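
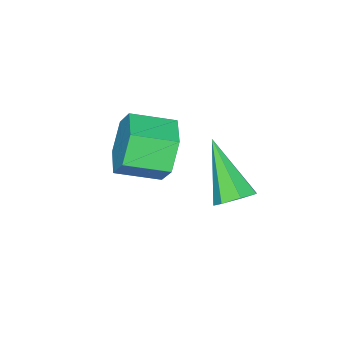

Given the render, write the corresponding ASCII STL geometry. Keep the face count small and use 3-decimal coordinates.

solid 
facet normal -0.673 0.686 -0.277
outer loop
vertex 1.279 -0.43 -2.532
vertex 0.864 -0.566 -1.861
vertex 1.437 -0.008 -1.871
endloop
endfacet
facet normal 0.714 0.500 -0.490
outer loop
vertex 1.279 -0.43 -2.532
vertex 1.437 -0.008 -1.871
vertex 2.012 -1.179 -2.229
endloop
endfacet
facet normal 0.713 0.500 -0.491
outer loop
vertex 2.012 -1.179 -2.229
vertex 1.437 -0.008 -1.871
vertex 2.17 -0.756 -1.568
endloop
endfacet
facet normal 0.672 -0.686 0.279
outer loop
vertex 2.012 -1.179 -2.229
vertex 2.17 -0.756 -1.568
vertex 1.596 -1.314 -1.559
endloop
endfacet
facet normal -0.673 0.686 -0.277
outer loop
vertex 1.437 -0.008 -1.871
vertex 0.864 -0.566 -1.861
vertex 1.022 -0.144 -1.201
endloop
endfacet
facet normal 0.528 0.707 0.470
outer loop
vertex 1.437 -0.008 -1.871
vertex 1.022 -0.144 -1.201
vertex 2.17 -0.756 -1.568
endloop
endfacet
facet normal 0.527 0.707 0.471
outer loop
vertex 2.17 -0.756 -1.568
vertex 1.022 -0.144 -1.201
vertex 1.754 -0.892 -0.898
endloop
endfacet
facet normal 0.672 -0.687 0.278
outer loop
vertex 2.17 -0.756 -1.568
vertex 1.754 -0.892 -0.898
vertex 1.596 -1.314 -1.559
endloop
endfacet
facet normal -0.671 0.687 -0.278
outer loop
vertex 1.022 -0.144 -1.201
vertex 0.864 -0.566 -1.861
vertex 0.448 -0.701 -1.191
endloop
endfacet
facet normal -0.185 0.208 0.960
outer loop
vertex 1.022 -0.144 -1.201
vertex 0.448 -0.701 -1.191
vertex 1.754 -0.892 -0.898
endloop
endfacet
facet normal -0.185 0.207 0.961
outer loop
vertex 1.754 -0.892 -0.898
vertex 0.448 -0.701 -1.191
vertex 1.181 -1.45 -0.888
endloop
endfacet
facet normal 0.673 -0.686 0.277
outer loop
vertex 1.754 -0.892 -0.898
vertex 1.181 -1.45 -0.888
vertex 1.596 -1.314 -1.559
endloop
endfacet
facet normal -0.672 0.686 -0.279
outer loop
vertex 0.448 -0.701 -1.191
vertex 0.864 -0.566 -1.861
vertex 0.29 -1.124 -1.852
endloop
endfacet
facet normal -0.714 -0.500 0.491
outer loop
vertex 0.448 -0.701 -1.191
vertex 0.29 -1.124 -1.852
vertex 1.181 -1.45 -0.888
endloop
endfacet
facet normal -0.714 -0.501 0.490
outer loop
vertex 1.181 -1.45 -0.888
vertex 0.29 -1.124 -1.852
vertex 1.023 -1.872 -1.549
endloop
endfacet
facet normal 0.673 -0.686 0.277
outer loop
vertex 1.181 -1.45 -0.888
vertex 1.023 -1.872 -1.549
vertex 1.596 -1.314 -1.559
endloop
endfacet
facet normal -0.672 0.687 -0.278
outer loop
vertex 0.29 -1.124 -1.852
vertex 0.864 -0.566 -1.861
vertex 0.706 -0.988 -2.522
endloop
endfacet
facet normal -0.527 -0.707 -0.471
outer loop
vertex 0.29 -1.124 -1.852
vertex 0.706 -0.988 -2.522
vertex 1.023 -1.872 -1.549
endloop
endfacet
facet normal -0.528 -0.707 -0.470
outer loop
vertex 1.023 -1.872 -1.549
vertex 0.706 -0.988 -2.522
vertex 1.438 -1.736 -2.219
endloop
endfacet
facet normal 0.673 -0.686 0.277
outer loop
vertex 1.023 -1.872 -1.549
vertex 1.438 -1.736 -2.219
vertex 1.596 -1.314 -1.559
endloop
endfacet
facet normal -0.673 0.686 -0.277
outer loop
vertex 0.706 -0.988 -2.522
vertex 0.864 -0.566 -1.861
vertex 1.279 -0.43 -2.532
endloop
endfacet
facet normal 0.185 -0.208 -0.960
outer loop
vertex 0.706 -0.988 -2.522
vertex 1.279 -0.43 -2.532
vertex 1.438 -1.736 -2.219
endloop
endfacet
facet normal 0.185 -0.208 -0.961
outer loop
vertex 1.438 -1.736 -2.219
vertex 1.279 -0.43 -2.532
vertex 2.012 -1.179 -2.229
endloop
endfacet
facet normal 0.671 -0.687 0.278
outer loop
vertex 1.438 -1.736 -2.219
vertex 2.012 -1.179 -2.229
vertex 1.596 -1.314 -1.559
endloop
endfacet
facet normal 0.289 0.670 -0.684
outer loop
vertex -0.332 0.496 -3.822
vertex -0.544 0.189 -4.212
vertex -0.78 0.582 -3.927
endloop
endfacet
facet normal -0.103 0.508 0.855
outer loop
vertex -0.332 0.496 -3.822
vertex -0.78 0.582 -3.927
vertex -1.036 -0.949 -3.048
endloop
endfacet
facet normal 0.288 0.669 -0.685
outer loop
vertex -0.78 0.582 -3.927
vertex -0.544 0.189 -4.212
vertex -1.051 0.372 -4.246
endloop
endfacet
facet normal -0.813 0.386 0.436
outer loop
vertex -0.78 0.582 -3.927
vertex -1.051 0.372 -4.246
vertex -1.036 -0.949 -3.048
endloop
endfacet
facet normal 0.288 0.670 -0.684
outer loop
vertex -1.051 0.372 -4.246
vertex -0.544 0.189 -4.212
vertex -0.94 0.024 -4.54
endloop
endfacet
facet normal -0.971 -0.166 -0.171
outer loop
vertex -1.051 0.372 -4.246
vertex -0.94 0.024 -4.54
vertex -1.036 -0.949 -3.048
endloop
endfacet
facet normal 0.289 0.668 -0.686
outer loop
vertex -0.94 0.024 -4.54
vertex -0.544 0.189 -4.212
vertex -0.532 -0.2 -4.586
endloop
endfacet
facet normal -0.458 -0.731 -0.506
outer loop
vertex -0.94 0.024 -4.54
vertex -0.532 -0.2 -4.586
vertex -1.036 -0.949 -3.048
endloop
endfacet
facet normal 0.288 0.668 -0.686
outer loop
vertex -0.532 -0.2 -4.586
vertex -0.544 0.189 -4.212
vertex -0.132 -0.131 -4.351
endloop
endfacet
facet normal 0.340 -0.885 -0.319
outer loop
vertex -0.532 -0.2 -4.586
vertex -0.132 -0.131 -4.351
vertex -1.036 -0.949 -3.048
endloop
endfacet
facet normal 0.289 0.670 -0.684
outer loop
vertex -0.132 -0.131 -4.351
vertex -0.544 0.189 -4.212
vertex -0.043 0.178 -4.011
endloop
endfacet
facet normal 0.822 -0.511 0.249
outer loop
vertex -0.132 -0.131 -4.351
vertex -0.043 0.178 -4.011
vertex -1.036 -0.949 -3.048
endloop
endfacet
facet normal 0.289 0.669 -0.684
outer loop
vertex -0.043 0.178 -4.011
vertex -0.544 0.189 -4.212
vertex -0.332 0.496 -3.822
endloop
endfacet
facet normal 0.625 0.109 0.773
outer loop
vertex -0.043 0.178 -4.011
vertex -0.332 0.496 -3.822
vertex -1.036 -0.949 -3.048
endloop
endfacet

endsolid


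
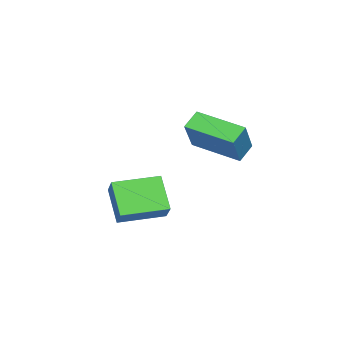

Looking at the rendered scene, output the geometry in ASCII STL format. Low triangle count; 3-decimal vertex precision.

solid 
facet normal -0.655 -0.036 -0.754
outer loop
vertex 1.235 -0.109 2.187
vertex 1.655 1.896 1.726
vertex 1.905 -0.38 1.618
endloop
endfacet
facet normal -0.200 -0.955 0.219
outer loop
vertex 3.065 -0.316 2.954
vertex 1.235 -0.109 2.187
vertex 1.905 -0.38 1.618
endloop
endfacet
facet normal -0.655 -0.036 -0.754
outer loop
vertex 1.905 -0.38 1.618
vertex 1.655 1.896 1.726
vertex 2.325 1.625 1.157
endloop
endfacet
facet normal 0.728 -0.295 -0.618
outer loop
vertex 2.325 1.625 1.157
vertex 3.065 -0.316 2.954
vertex 1.905 -0.38 1.618
endloop
endfacet
facet normal -0.728 0.295 0.618
outer loop
vertex 1.235 -0.109 2.187
vertex 2.815 1.96 3.062
vertex 1.655 1.896 1.726
endloop
endfacet
facet normal -0.200 -0.955 0.219
outer loop
vertex 2.395 -0.045 3.523
vertex 1.235 -0.109 2.187
vertex 3.065 -0.316 2.954
endloop
endfacet
facet normal -0.728 0.295 0.618
outer loop
vertex 2.395 -0.045 3.523
vertex 2.815 1.96 3.062
vertex 1.235 -0.109 2.187
endloop
endfacet
facet normal 0.200 0.955 -0.219
outer loop
vertex 1.655 1.896 1.726
vertex 2.815 1.96 3.062
vertex 2.325 1.625 1.157
endloop
endfacet
facet normal 0.728 -0.295 -0.618
outer loop
vertex 3.485 1.689 2.493
vertex 3.065 -0.316 2.954
vertex 2.325 1.625 1.157
endloop
endfacet
facet normal 0.200 0.955 -0.219
outer loop
vertex 2.325 1.625 1.157
vertex 2.815 1.96 3.062
vertex 3.485 1.689 2.493
endloop
endfacet
facet normal 0.655 0.036 0.754
outer loop
vertex 3.485 1.689 2.493
vertex 2.395 -0.045 3.523
vertex 3.065 -0.316 2.954
endloop
endfacet
facet normal 0.655 0.036 0.754
outer loop
vertex 2.815 1.96 3.062
vertex 2.395 -0.045 3.523
vertex 3.485 1.689 2.493
endloop
endfacet
facet normal -0.503 -0.386 0.773
outer loop
vertex 1.978 -3.602 -0.714
vertex 0.944 -1.933 -0.554
vertex 1.12 -4.058 -1.5
endloop
endfacet
facet normal 0.525 -0.847 -0.081
outer loop
vertex 1.996 -3.387 -2.846
vertex 1.978 -3.602 -0.714
vertex 1.12 -4.058 -1.5
endloop
endfacet
facet normal -0.504 -0.386 0.773
outer loop
vertex 1.12 -4.058 -1.5
vertex 0.944 -1.933 -0.554
vertex 0.086 -2.389 -1.341
endloop
endfacet
facet normal -0.686 -0.365 -0.629
outer loop
vertex 0.086 -2.389 -1.341
vertex 1.996 -3.387 -2.846
vertex 1.12 -4.058 -1.5
endloop
endfacet
facet normal 0.687 0.365 0.629
outer loop
vertex 1.978 -3.602 -0.714
vertex 1.82 -1.262 -1.9
vertex 0.944 -1.933 -0.554
endloop
endfacet
facet normal 0.525 -0.847 -0.081
outer loop
vertex 2.854 -2.931 -2.059
vertex 1.978 -3.602 -0.714
vertex 1.996 -3.387 -2.846
endloop
endfacet
facet normal 0.686 0.365 0.629
outer loop
vertex 2.854 -2.931 -2.059
vertex 1.82 -1.262 -1.9
vertex 1.978 -3.602 -0.714
endloop
endfacet
facet normal -0.525 0.847 0.081
outer loop
vertex 0.944 -1.933 -0.554
vertex 1.82 -1.262 -1.9
vertex 0.086 -2.389 -1.341
endloop
endfacet
facet normal -0.686 -0.365 -0.629
outer loop
vertex 0.962 -1.718 -2.686
vertex 1.996 -3.387 -2.846
vertex 0.086 -2.389 -1.341
endloop
endfacet
facet normal -0.525 0.847 0.081
outer loop
vertex 0.086 -2.389 -1.341
vertex 1.82 -1.262 -1.9
vertex 0.962 -1.718 -2.686
endloop
endfacet
facet normal 0.504 0.386 -0.773
outer loop
vertex 0.962 -1.718 -2.686
vertex 2.854 -2.931 -2.059
vertex 1.996 -3.387 -2.846
endloop
endfacet
facet normal 0.503 0.386 -0.773
outer loop
vertex 1.82 -1.262 -1.9
vertex 2.854 -2.931 -2.059
vertex 0.962 -1.718 -2.686
endloop
endfacet

endsolid


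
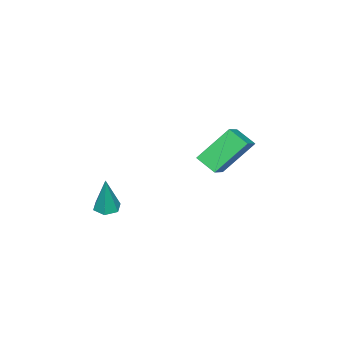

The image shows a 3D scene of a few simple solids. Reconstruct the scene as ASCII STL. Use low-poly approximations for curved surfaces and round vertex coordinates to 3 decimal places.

solid 
facet normal -0.170 -0.085 -0.982
outer loop
vertex 2.61 -0.428 0.133
vertex 2.09 -0.635 0.241
vertex 2.166 -0.074 0.179
endloop
endfacet
facet normal 0.627 0.773 0.099
outer loop
vertex 2.61 -0.428 0.133
vertex 2.166 -0.074 0.179
vertex 2.39 -0.485 1.979
endloop
endfacet
facet normal -0.170 -0.085 -0.982
outer loop
vertex 2.166 -0.074 0.179
vertex 2.09 -0.635 0.241
vertex 1.646 -0.281 0.287
endloop
endfacet
facet normal -0.313 0.917 0.248
outer loop
vertex 2.166 -0.074 0.179
vertex 1.646 -0.281 0.287
vertex 2.39 -0.485 1.979
endloop
endfacet
facet normal -0.170 -0.085 -0.982
outer loop
vertex 1.646 -0.281 0.287
vertex 2.09 -0.635 0.241
vertex 1.57 -0.843 0.349
endloop
endfacet
facet normal -0.895 0.167 0.414
outer loop
vertex 1.646 -0.281 0.287
vertex 1.57 -0.843 0.349
vertex 2.39 -0.485 1.979
endloop
endfacet
facet normal -0.170 -0.086 -0.982
outer loop
vertex 1.57 -0.843 0.349
vertex 2.09 -0.635 0.241
vertex 2.015 -1.197 0.303
endloop
endfacet
facet normal -0.535 -0.728 0.429
outer loop
vertex 1.57 -0.843 0.349
vertex 2.015 -1.197 0.303
vertex 2.39 -0.485 1.979
endloop
endfacet
facet normal -0.170 -0.086 -0.982
outer loop
vertex 2.015 -1.197 0.303
vertex 2.09 -0.635 0.241
vertex 2.534 -0.989 0.195
endloop
endfacet
facet normal 0.407 -0.870 0.279
outer loop
vertex 2.015 -1.197 0.303
vertex 2.534 -0.989 0.195
vertex 2.39 -0.485 1.979
endloop
endfacet
facet normal -0.170 -0.085 -0.982
outer loop
vertex 2.534 -0.989 0.195
vertex 2.09 -0.635 0.241
vertex 2.61 -0.428 0.133
endloop
endfacet
facet normal 0.986 -0.121 0.114
outer loop
vertex 2.534 -0.989 0.195
vertex 2.61 -0.428 0.133
vertex 2.39 -0.485 1.979
endloop
endfacet
facet normal -0.856 -0.157 -0.492
outer loop
vertex -4.105 1.828 2.251
vertex -3.979 2.748 1.739
vertex -3.094 0.88 0.795
endloop
endfacet
facet normal -0.119 -0.868 0.482
outer loop
vertex -2.041 1.072 1.401
vertex -4.105 1.828 2.251
vertex -3.094 0.88 0.795
endloop
endfacet
facet normal -0.856 -0.157 -0.492
outer loop
vertex -3.094 0.88 0.795
vertex -3.979 2.748 1.739
vertex -2.968 1.799 0.283
endloop
endfacet
facet normal 0.503 -0.472 -0.724
outer loop
vertex -2.968 1.799 0.283
vertex -2.041 1.072 1.401
vertex -3.094 0.88 0.795
endloop
endfacet
facet normal -0.503 0.472 0.724
outer loop
vertex -4.105 1.828 2.251
vertex -2.926 2.94 2.345
vertex -3.979 2.748 1.739
endloop
endfacet
facet normal -0.119 -0.868 0.483
outer loop
vertex -3.052 2.021 2.857
vertex -4.105 1.828 2.251
vertex -2.041 1.072 1.401
endloop
endfacet
facet normal -0.503 0.472 0.724
outer loop
vertex -3.052 2.021 2.857
vertex -2.926 2.94 2.345
vertex -4.105 1.828 2.251
endloop
endfacet
facet normal 0.120 0.868 -0.483
outer loop
vertex -3.979 2.748 1.739
vertex -2.926 2.94 2.345
vertex -2.968 1.799 0.283
endloop
endfacet
facet normal 0.503 -0.472 -0.724
outer loop
vertex -1.915 1.992 0.889
vertex -2.041 1.072 1.401
vertex -2.968 1.799 0.283
endloop
endfacet
facet normal 0.119 0.868 -0.483
outer loop
vertex -2.968 1.799 0.283
vertex -2.926 2.94 2.345
vertex -1.915 1.992 0.889
endloop
endfacet
facet normal 0.856 0.157 0.492
outer loop
vertex -1.915 1.992 0.889
vertex -3.052 2.021 2.857
vertex -2.041 1.072 1.401
endloop
endfacet
facet normal 0.856 0.157 0.492
outer loop
vertex -2.926 2.94 2.345
vertex -3.052 2.021 2.857
vertex -1.915 1.992 0.889
endloop
endfacet

endsolid


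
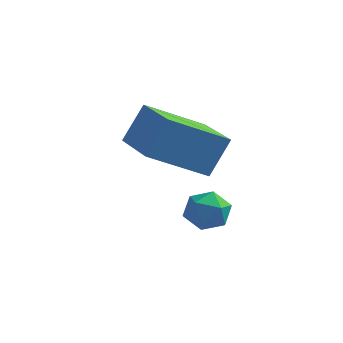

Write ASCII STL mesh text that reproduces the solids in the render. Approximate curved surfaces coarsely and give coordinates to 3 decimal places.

solid 
facet normal 0.340 0.774 0.535
outer loop
vertex 1.724 4.073 -2.829
vertex 1.928 3.581 -2.247
vertex 2.444 3.75 -2.819
endloop
endfacet
facet normal 0.406 0.899 -0.165
outer loop
vertex 1.724 4.073 -2.829
vertex 2.444 3.75 -2.819
vertex 2.046 3.805 -3.497
endloop
endfacet
facet normal -0.243 0.854 -0.460
outer loop
vertex 1.724 4.073 -2.829
vertex 2.046 3.805 -3.497
vertex 1.284 3.67 -3.345
endloop
endfacet
facet normal -0.710 0.701 0.058
outer loop
vertex 1.724 4.073 -2.829
vertex 1.284 3.67 -3.345
vertex 1.211 3.532 -2.572
endloop
endfacet
facet normal -0.350 0.651 0.673
outer loop
vertex 1.724 4.073 -2.829
vertex 1.211 3.532 -2.572
vertex 1.928 3.581 -2.247
endloop
endfacet
facet normal 0.810 0.383 -0.444
outer loop
vertex 2.046 3.805 -3.497
vertex 2.444 3.75 -2.819
vertex 2.449 3.148 -3.328
endloop
endfacet
facet normal 0.703 0.181 0.688
outer loop
vertex 2.444 3.75 -2.819
vertex 1.928 3.581 -2.247
vertex 2.376 3.01 -2.555
endloop
endfacet
facet normal -0.412 -0.018 0.911
outer loop
vertex 1.928 3.581 -2.247
vertex 1.211 3.532 -2.572
vertex 1.614 2.875 -2.403
endloop
endfacet
facet normal -0.995 0.062 -0.083
outer loop
vertex 1.211 3.532 -2.572
vertex 1.284 3.67 -3.345
vertex 1.216 2.93 -3.081
endloop
endfacet
facet normal -0.238 0.309 -0.921
outer loop
vertex 1.284 3.67 -3.345
vertex 2.046 3.805 -3.497
vertex 1.732 3.099 -3.653
endloop
endfacet
facet normal 0.710 -0.701 -0.058
outer loop
vertex 1.936 2.607 -3.071
vertex 2.449 3.148 -3.328
vertex 2.376 3.01 -2.555
endloop
endfacet
facet normal 0.243 -0.854 0.460
outer loop
vertex 1.936 2.607 -3.071
vertex 2.376 3.01 -2.555
vertex 1.614 2.875 -2.403
endloop
endfacet
facet normal -0.406 -0.899 0.165
outer loop
vertex 1.936 2.607 -3.071
vertex 1.614 2.875 -2.403
vertex 1.216 2.93 -3.081
endloop
endfacet
facet normal -0.340 -0.774 -0.535
outer loop
vertex 1.936 2.607 -3.071
vertex 1.216 2.93 -3.081
vertex 1.732 3.099 -3.653
endloop
endfacet
facet normal 0.350 -0.651 -0.673
outer loop
vertex 1.936 2.607 -3.071
vertex 1.732 3.099 -3.653
vertex 2.449 3.148 -3.328
endloop
endfacet
facet normal 0.995 -0.062 0.083
outer loop
vertex 2.376 3.01 -2.555
vertex 2.449 3.148 -3.328
vertex 2.444 3.75 -2.819
endloop
endfacet
facet normal 0.238 -0.309 0.921
outer loop
vertex 1.614 2.875 -2.403
vertex 2.376 3.01 -2.555
vertex 1.928 3.581 -2.247
endloop
endfacet
facet normal -0.810 -0.383 0.444
outer loop
vertex 1.216 2.93 -3.081
vertex 1.614 2.875 -2.403
vertex 1.211 3.532 -2.572
endloop
endfacet
facet normal -0.703 -0.181 -0.688
outer loop
vertex 1.732 3.099 -3.653
vertex 1.216 2.93 -3.081
vertex 1.284 3.67 -3.345
endloop
endfacet
facet normal 0.412 0.018 -0.911
outer loop
vertex 2.449 3.148 -3.328
vertex 1.732 3.099 -3.653
vertex 2.046 3.805 -3.497
endloop
endfacet
facet normal -0.660 0.735 -0.158
outer loop
vertex -0.301 3.7 0.906
vertex 1.201 4.817 -0.173
vertex -0.72 3.054 -0.347
endloop
endfacet
facet normal -0.695 -0.517 0.499
outer loop
vertex 0.619 1.563 -0.027
vertex -0.301 3.7 0.906
vertex -0.72 3.054 -0.347
endloop
endfacet
facet normal -0.660 0.735 -0.157
outer loop
vertex -0.72 3.054 -0.347
vertex 1.201 4.817 -0.173
vertex 0.781 4.172 -1.425
endloop
endfacet
facet normal -0.285 -0.439 -0.852
outer loop
vertex 0.781 4.172 -1.425
vertex 0.619 1.563 -0.027
vertex -0.72 3.054 -0.347
endloop
endfacet
facet normal 0.285 0.439 0.852
outer loop
vertex -0.301 3.7 0.906
vertex 2.54 3.326 0.147
vertex 1.201 4.817 -0.173
endloop
endfacet
facet normal -0.695 -0.517 0.500
outer loop
vertex 1.039 2.208 1.225
vertex -0.301 3.7 0.906
vertex 0.619 1.563 -0.027
endloop
endfacet
facet normal 0.285 0.439 0.852
outer loop
vertex 1.039 2.208 1.225
vertex 2.54 3.326 0.147
vertex -0.301 3.7 0.906
endloop
endfacet
facet normal 0.695 0.517 -0.500
outer loop
vertex 1.201 4.817 -0.173
vertex 2.54 3.326 0.147
vertex 0.781 4.172 -1.425
endloop
endfacet
facet normal -0.286 -0.439 -0.852
outer loop
vertex 2.121 2.68 -1.106
vertex 0.619 1.563 -0.027
vertex 0.781 4.172 -1.425
endloop
endfacet
facet normal 0.695 0.517 -0.499
outer loop
vertex 0.781 4.172 -1.425
vertex 2.54 3.326 0.147
vertex 2.121 2.68 -1.106
endloop
endfacet
facet normal 0.660 -0.735 0.157
outer loop
vertex 2.121 2.68 -1.106
vertex 1.039 2.208 1.225
vertex 0.619 1.563 -0.027
endloop
endfacet
facet normal 0.660 -0.734 0.158
outer loop
vertex 2.54 3.326 0.147
vertex 1.039 2.208 1.225
vertex 2.121 2.68 -1.106
endloop
endfacet

endsolid


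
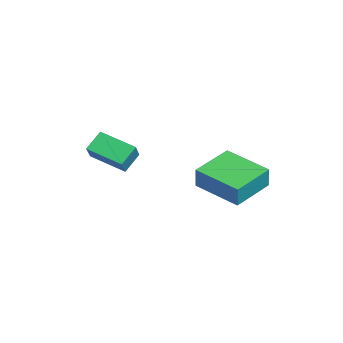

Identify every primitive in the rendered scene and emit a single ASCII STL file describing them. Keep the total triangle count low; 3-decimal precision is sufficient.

solid 
facet normal -0.674 0.214 -0.707
outer loop
vertex -2.757 -1.922 1.204
vertex -1.758 -0.58 0.658
vertex -2.238 -2.594 0.505
endloop
endfacet
facet normal -0.568 -0.762 0.311
outer loop
vertex -1.402 -2.86 1.382
vertex -2.757 -1.922 1.204
vertex -2.238 -2.594 0.505
endloop
endfacet
facet normal -0.674 0.214 -0.707
outer loop
vertex -2.238 -2.594 0.505
vertex -1.758 -0.58 0.658
vertex -1.238 -1.252 -0.041
endloop
endfacet
facet normal 0.472 -0.611 -0.636
outer loop
vertex -1.238 -1.252 -0.041
vertex -1.402 -2.86 1.382
vertex -2.238 -2.594 0.505
endloop
endfacet
facet normal -0.473 0.610 0.636
outer loop
vertex -2.757 -1.922 1.204
vertex -0.922 -0.846 1.535
vertex -1.758 -0.58 0.658
endloop
endfacet
facet normal -0.568 -0.762 0.310
outer loop
vertex -1.922 -2.188 2.081
vertex -2.757 -1.922 1.204
vertex -1.402 -2.86 1.382
endloop
endfacet
facet normal -0.473 0.611 0.635
outer loop
vertex -1.922 -2.188 2.081
vertex -0.922 -0.846 1.535
vertex -2.757 -1.922 1.204
endloop
endfacet
facet normal 0.568 0.762 -0.310
outer loop
vertex -1.758 -0.58 0.658
vertex -0.922 -0.846 1.535
vertex -1.238 -1.252 -0.041
endloop
endfacet
facet normal 0.473 -0.611 -0.635
outer loop
vertex -0.403 -1.518 0.836
vertex -1.402 -2.86 1.382
vertex -1.238 -1.252 -0.041
endloop
endfacet
facet normal 0.569 0.762 -0.310
outer loop
vertex -1.238 -1.252 -0.041
vertex -0.922 -0.846 1.535
vertex -0.403 -1.518 0.836
endloop
endfacet
facet normal 0.674 -0.214 0.707
outer loop
vertex -0.403 -1.518 0.836
vertex -1.922 -2.188 2.081
vertex -1.402 -2.86 1.382
endloop
endfacet
facet normal 0.674 -0.215 0.707
outer loop
vertex -0.922 -0.846 1.535
vertex -1.922 -2.188 2.081
vertex -0.403 -1.518 0.836
endloop
endfacet
facet normal -0.760 -0.625 0.177
outer loop
vertex 2.411 1.056 1.702
vertex 1.258 2.574 2.113
vertex 2.117 1.117 0.654
endloop
endfacet
facet normal 0.591 -0.779 -0.211
outer loop
vertex 3.782 2.486 0.267
vertex 2.411 1.056 1.702
vertex 2.117 1.117 0.654
endloop
endfacet
facet normal -0.760 -0.625 0.177
outer loop
vertex 2.117 1.117 0.654
vertex 1.258 2.574 2.113
vertex 0.964 2.635 1.066
endloop
endfacet
facet normal -0.270 0.056 -0.961
outer loop
vertex 0.964 2.635 1.066
vertex 3.782 2.486 0.267
vertex 2.117 1.117 0.654
endloop
endfacet
facet normal 0.269 -0.056 0.961
outer loop
vertex 2.411 1.056 1.702
vertex 2.923 3.943 1.726
vertex 1.258 2.574 2.113
endloop
endfacet
facet normal 0.591 -0.779 -0.211
outer loop
vertex 4.076 2.425 1.314
vertex 2.411 1.056 1.702
vertex 3.782 2.486 0.267
endloop
endfacet
facet normal 0.270 -0.056 0.961
outer loop
vertex 4.076 2.425 1.314
vertex 2.923 3.943 1.726
vertex 2.411 1.056 1.702
endloop
endfacet
facet normal -0.591 0.779 0.211
outer loop
vertex 1.258 2.574 2.113
vertex 2.923 3.943 1.726
vertex 0.964 2.635 1.066
endloop
endfacet
facet normal -0.270 0.055 -0.961
outer loop
vertex 2.629 4.004 0.678
vertex 3.782 2.486 0.267
vertex 0.964 2.635 1.066
endloop
endfacet
facet normal -0.591 0.779 0.211
outer loop
vertex 0.964 2.635 1.066
vertex 2.923 3.943 1.726
vertex 2.629 4.004 0.678
endloop
endfacet
facet normal 0.760 0.625 -0.177
outer loop
vertex 2.629 4.004 0.678
vertex 4.076 2.425 1.314
vertex 3.782 2.486 0.267
endloop
endfacet
facet normal 0.760 0.625 -0.177
outer loop
vertex 2.923 3.943 1.726
vertex 4.076 2.425 1.314
vertex 2.629 4.004 0.678
endloop
endfacet

endsolid


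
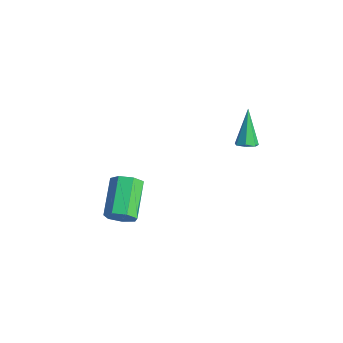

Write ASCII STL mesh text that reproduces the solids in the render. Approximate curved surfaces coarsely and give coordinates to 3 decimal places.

solid 
facet normal 0.645 -0.634 -0.427
outer loop
vertex 0.935 -4.378 -0.095
vertex 0.44 -4.417 -0.784
vertex 1.077 -3.88 -0.619
endloop
endfacet
facet normal 0.740 0.376 0.558
outer loop
vertex 0.935 -4.378 -0.095
vertex 1.077 -3.88 -0.619
vertex -0.464 -3.004 0.834
endloop
endfacet
facet normal 0.740 0.376 0.558
outer loop
vertex -0.464 -3.004 0.834
vertex 1.077 -3.88 -0.619
vertex -0.322 -2.505 0.309
endloop
endfacet
facet normal -0.645 0.633 0.428
outer loop
vertex -0.464 -3.004 0.834
vertex -0.322 -2.505 0.309
vertex -0.96 -3.043 0.144
endloop
endfacet
facet normal 0.645 -0.634 -0.428
outer loop
vertex 1.077 -3.88 -0.619
vertex 0.44 -4.417 -0.784
vertex 0.739 -3.786 -1.268
endloop
endfacet
facet normal 0.612 0.763 -0.208
outer loop
vertex 1.077 -3.88 -0.619
vertex 0.739 -3.786 -1.268
vertex -0.322 -2.505 0.309
endloop
endfacet
facet normal 0.612 0.763 -0.208
outer loop
vertex -0.322 -2.505 0.309
vertex 0.739 -3.786 -1.268
vertex -0.66 -2.411 -0.339
endloop
endfacet
facet normal -0.645 0.633 0.428
outer loop
vertex -0.322 -2.505 0.309
vertex -0.66 -2.411 -0.339
vertex -0.96 -3.043 0.144
endloop
endfacet
facet normal 0.644 -0.634 -0.428
outer loop
vertex 0.739 -3.786 -1.268
vertex 0.44 -4.417 -0.784
vertex 0.175 -4.167 -1.553
endloop
endfacet
facet normal 0.024 0.576 -0.817
outer loop
vertex 0.739 -3.786 -1.268
vertex 0.175 -4.167 -1.553
vertex -0.66 -2.411 -0.339
endloop
endfacet
facet normal 0.023 0.576 -0.817
outer loop
vertex -0.66 -2.411 -0.339
vertex 0.175 -4.167 -1.553
vertex -1.224 -2.793 -0.624
endloop
endfacet
facet normal -0.645 0.633 0.428
outer loop
vertex -0.66 -2.411 -0.339
vertex -1.224 -2.793 -0.624
vertex -0.96 -3.043 0.144
endloop
endfacet
facet normal 0.645 -0.633 -0.428
outer loop
vertex 0.175 -4.167 -1.553
vertex 0.44 -4.417 -0.784
vertex -0.189 -4.737 -1.258
endloop
endfacet
facet normal -0.584 -0.047 -0.810
outer loop
vertex 0.175 -4.167 -1.553
vertex -0.189 -4.737 -1.258
vertex -1.224 -2.793 -0.624
endloop
endfacet
facet normal -0.583 -0.046 -0.811
outer loop
vertex -1.224 -2.793 -0.624
vertex -0.189 -4.737 -1.258
vertex -1.588 -3.363 -0.33
endloop
endfacet
facet normal -0.645 0.633 0.428
outer loop
vertex -1.224 -2.793 -0.624
vertex -1.588 -3.363 -0.33
vertex -0.96 -3.043 0.144
endloop
endfacet
facet normal 0.645 -0.633 -0.428
outer loop
vertex -0.189 -4.737 -1.258
vertex 0.44 -4.417 -0.784
vertex -0.08 -5.066 -0.607
endloop
endfacet
facet normal -0.750 -0.632 -0.194
outer loop
vertex -0.189 -4.737 -1.258
vertex -0.08 -5.066 -0.607
vertex -1.588 -3.363 -0.33
endloop
endfacet
facet normal -0.750 -0.632 -0.194
outer loop
vertex -1.588 -3.363 -0.33
vertex -0.08 -5.066 -0.607
vertex -1.479 -3.692 0.321
endloop
endfacet
facet normal -0.645 0.633 0.428
outer loop
vertex -1.588 -3.363 -0.33
vertex -1.479 -3.692 0.321
vertex -0.96 -3.043 0.144
endloop
endfacet
facet normal 0.645 -0.633 -0.428
outer loop
vertex -0.08 -5.066 -0.607
vertex 0.44 -4.417 -0.784
vertex 0.42 -4.906 -0.09
endloop
endfacet
facet normal -0.352 -0.743 0.570
outer loop
vertex -0.08 -5.066 -0.607
vertex 0.42 -4.906 -0.09
vertex -1.479 -3.692 0.321
endloop
endfacet
facet normal -0.352 -0.743 0.569
outer loop
vertex -1.479 -3.692 0.321
vertex 0.42 -4.906 -0.09
vertex -0.979 -3.532 0.839
endloop
endfacet
facet normal -0.646 0.633 0.428
outer loop
vertex -1.479 -3.692 0.321
vertex -0.979 -3.532 0.839
vertex -0.96 -3.043 0.144
endloop
endfacet
facet normal 0.645 -0.633 -0.428
outer loop
vertex 0.42 -4.906 -0.09
vertex 0.44 -4.417 -0.784
vertex 0.935 -4.378 -0.095
endloop
endfacet
facet normal 0.311 -0.295 0.904
outer loop
vertex 0.42 -4.906 -0.09
vertex 0.935 -4.378 -0.095
vertex -0.979 -3.532 0.839
endloop
endfacet
facet normal 0.311 -0.295 0.904
outer loop
vertex -0.979 -3.532 0.839
vertex 0.935 -4.378 -0.095
vertex -0.464 -3.004 0.834
endloop
endfacet
facet normal -0.645 0.633 0.428
outer loop
vertex -0.979 -3.532 0.839
vertex -0.464 -3.004 0.834
vertex -0.96 -3.043 0.144
endloop
endfacet
facet normal 0.444 -0.372 -0.815
outer loop
vertex 1.905 2.001 2.295
vertex 1.554 2.342 1.948
vertex 2.091 2.473 2.181
endloop
endfacet
facet normal 0.684 -0.095 0.723
outer loop
vertex 1.905 2.001 2.295
vertex 2.091 2.473 2.181
vertex 0.626 3.118 3.652
endloop
endfacet
facet normal 0.444 -0.371 -0.815
outer loop
vertex 2.091 2.473 2.181
vertex 1.554 2.342 1.948
vertex 1.873 2.847 1.892
endloop
endfacet
facet normal 0.656 0.662 0.363
outer loop
vertex 2.091 2.473 2.181
vertex 1.873 2.847 1.892
vertex 0.626 3.118 3.652
endloop
endfacet
facet normal 0.445 -0.371 -0.815
outer loop
vertex 1.873 2.847 1.892
vertex 1.554 2.342 1.948
vertex 1.415 2.841 1.645
endloop
endfacet
facet normal 0.050 0.992 -0.117
outer loop
vertex 1.873 2.847 1.892
vertex 1.415 2.841 1.645
vertex 0.626 3.118 3.652
endloop
endfacet
facet normal 0.444 -0.371 -0.815
outer loop
vertex 1.415 2.841 1.645
vertex 1.554 2.342 1.948
vertex 1.061 2.459 1.626
endloop
endfacet
facet normal -0.677 0.645 -0.355
outer loop
vertex 1.415 2.841 1.645
vertex 1.061 2.459 1.626
vertex 0.626 3.118 3.652
endloop
endfacet
facet normal 0.444 -0.372 -0.815
outer loop
vertex 1.061 2.459 1.626
vertex 1.554 2.342 1.948
vertex 1.079 1.989 1.85
endloop
endfacet
facet normal -0.978 -0.119 -0.171
outer loop
vertex 1.061 2.459 1.626
vertex 1.079 1.989 1.85
vertex 0.626 3.118 3.652
endloop
endfacet
facet normal 0.444 -0.370 -0.816
outer loop
vertex 1.079 1.989 1.85
vertex 1.554 2.342 1.948
vertex 1.455 1.785 2.147
endloop
endfacet
facet normal -0.625 -0.722 0.295
outer loop
vertex 1.079 1.989 1.85
vertex 1.455 1.785 2.147
vertex 0.626 3.118 3.652
endloop
endfacet
facet normal 0.446 -0.370 -0.815
outer loop
vertex 1.455 1.785 2.147
vertex 1.554 2.342 1.948
vertex 1.905 2.001 2.295
endloop
endfacet
facet normal 0.114 -0.712 0.693
outer loop
vertex 1.455 1.785 2.147
vertex 1.905 2.001 2.295
vertex 0.626 3.118 3.652
endloop
endfacet

endsolid


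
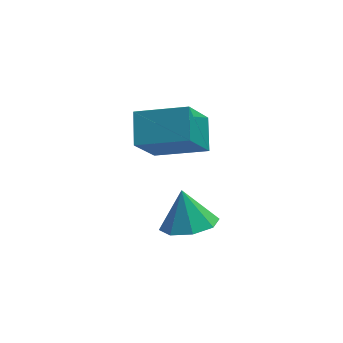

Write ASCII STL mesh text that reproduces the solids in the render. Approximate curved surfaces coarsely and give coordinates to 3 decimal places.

solid 
facet normal -0.880 0.370 -0.299
outer loop
vertex -0.759 3.206 3.334
vertex 0.062 3.919 1.8
vertex -0.998 2.129 2.705
endloop
endfacet
facet normal -0.436 -0.380 0.816
outer loop
vertex 0.638 1.441 3.26
vertex -0.759 3.206 3.334
vertex -0.998 2.129 2.705
endloop
endfacet
facet normal -0.880 0.370 -0.298
outer loop
vertex -0.998 2.129 2.705
vertex 0.062 3.919 1.8
vertex -0.178 2.842 1.171
endloop
endfacet
facet normal -0.189 -0.848 -0.495
outer loop
vertex -0.178 2.842 1.171
vertex 0.638 1.441 3.26
vertex -0.998 2.129 2.705
endloop
endfacet
facet normal 0.189 0.848 0.495
outer loop
vertex -0.759 3.206 3.334
vertex 1.698 3.231 2.355
vertex 0.062 3.919 1.8
endloop
endfacet
facet normal -0.436 -0.379 0.816
outer loop
vertex 0.878 2.518 3.889
vertex -0.759 3.206 3.334
vertex 0.638 1.441 3.26
endloop
endfacet
facet normal 0.189 0.848 0.495
outer loop
vertex 0.878 2.518 3.889
vertex 1.698 3.231 2.355
vertex -0.759 3.206 3.334
endloop
endfacet
facet normal 0.436 0.379 -0.816
outer loop
vertex 0.062 3.919 1.8
vertex 1.698 3.231 2.355
vertex -0.178 2.842 1.171
endloop
endfacet
facet normal -0.189 -0.848 -0.495
outer loop
vertex 1.459 2.154 1.726
vertex 0.638 1.441 3.26
vertex -0.178 2.842 1.171
endloop
endfacet
facet normal 0.436 0.380 -0.816
outer loop
vertex -0.178 2.842 1.171
vertex 1.698 3.231 2.355
vertex 1.459 2.154 1.726
endloop
endfacet
facet normal 0.880 -0.370 0.299
outer loop
vertex 1.459 2.154 1.726
vertex 0.878 2.518 3.889
vertex 0.638 1.441 3.26
endloop
endfacet
facet normal 0.880 -0.370 0.299
outer loop
vertex 1.698 3.231 2.355
vertex 0.878 2.518 3.889
vertex 1.459 2.154 1.726
endloop
endfacet
facet normal 0.063 -0.484 -0.873
outer loop
vertex 1.161 0.449 -0.573
vertex 0.543 1.106 -0.982
vertex 1.526 1.041 -0.875
endloop
endfacet
facet normal 0.694 -0.062 0.717
outer loop
vertex 1.161 0.449 -0.573
vertex 1.526 1.041 -0.875
vertex 0.457 1.774 0.222
endloop
endfacet
facet normal 0.063 -0.484 -0.873
outer loop
vertex 1.526 1.041 -0.875
vertex 0.543 1.106 -0.982
vertex 1.315 1.671 -1.24
endloop
endfacet
facet normal 0.764 0.495 0.413
outer loop
vertex 1.526 1.041 -0.875
vertex 1.315 1.671 -1.24
vertex 0.457 1.774 0.222
endloop
endfacet
facet normal 0.064 -0.485 -0.872
outer loop
vertex 1.315 1.671 -1.24
vertex 0.543 1.106 -0.982
vertex 0.652 1.969 -1.454
endloop
endfacet
facet normal 0.365 0.919 0.149
outer loop
vertex 1.315 1.671 -1.24
vertex 0.652 1.969 -1.454
vertex 0.457 1.774 0.222
endloop
endfacet
facet normal 0.063 -0.485 -0.872
outer loop
vertex 0.652 1.969 -1.454
vertex 0.543 1.106 -0.982
vertex -0.074 1.762 -1.391
endloop
endfacet
facet normal -0.267 0.960 0.081
outer loop
vertex 0.652 1.969 -1.454
vertex -0.074 1.762 -1.391
vertex 0.457 1.774 0.222
endloop
endfacet
facet normal 0.063 -0.485 -0.872
outer loop
vertex -0.074 1.762 -1.391
vertex 0.543 1.106 -0.982
vertex -0.439 1.171 -1.089
endloop
endfacet
facet normal -0.763 0.597 0.247
outer loop
vertex -0.074 1.762 -1.391
vertex -0.439 1.171 -1.089
vertex 0.457 1.774 0.222
endloop
endfacet
facet normal 0.063 -0.484 -0.873
outer loop
vertex -0.439 1.171 -1.089
vertex 0.543 1.106 -0.982
vertex -0.228 0.541 -0.724
endloop
endfacet
facet normal -0.833 0.040 0.551
outer loop
vertex -0.439 1.171 -1.089
vertex -0.228 0.541 -0.724
vertex 0.457 1.774 0.222
endloop
endfacet
facet normal 0.062 -0.484 -0.873
outer loop
vertex -0.228 0.541 -0.724
vertex 0.543 1.106 -0.982
vertex 0.435 0.242 -0.511
endloop
endfacet
facet normal -0.435 -0.384 0.815
outer loop
vertex -0.228 0.541 -0.724
vertex 0.435 0.242 -0.511
vertex 0.457 1.774 0.222
endloop
endfacet
facet normal 0.063 -0.484 -0.873
outer loop
vertex 0.435 0.242 -0.511
vertex 0.543 1.106 -0.982
vertex 1.161 0.449 -0.573
endloop
endfacet
facet normal 0.197 -0.425 0.883
outer loop
vertex 0.435 0.242 -0.511
vertex 1.161 0.449 -0.573
vertex 0.457 1.774 0.222
endloop
endfacet

endsolid


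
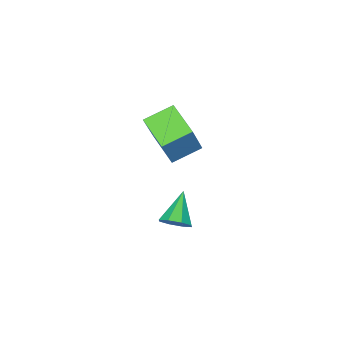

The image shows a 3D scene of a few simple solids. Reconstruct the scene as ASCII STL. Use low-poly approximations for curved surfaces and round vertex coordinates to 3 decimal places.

solid 
facet normal -0.879 0.316 0.356
outer loop
vertex 2.624 2.928 3.656
vertex 2.912 4.158 3.274
vertex 1.934 2.639 2.208
endloop
endfacet
facet normal -0.218 -0.932 0.290
outer loop
vertex 2.928 2.282 1.806
vertex 2.624 2.928 3.656
vertex 1.934 2.639 2.208
endloop
endfacet
facet normal -0.879 0.316 0.356
outer loop
vertex 1.934 2.639 2.208
vertex 2.912 4.158 3.274
vertex 2.222 3.869 1.826
endloop
endfacet
facet normal -0.423 -0.177 -0.889
outer loop
vertex 2.222 3.869 1.826
vertex 2.928 2.282 1.806
vertex 1.934 2.639 2.208
endloop
endfacet
facet normal 0.423 0.177 0.889
outer loop
vertex 2.624 2.928 3.656
vertex 3.906 3.801 2.872
vertex 2.912 4.158 3.274
endloop
endfacet
facet normal -0.218 -0.932 0.290
outer loop
vertex 3.618 2.571 3.254
vertex 2.624 2.928 3.656
vertex 2.928 2.282 1.806
endloop
endfacet
facet normal 0.423 0.177 0.889
outer loop
vertex 3.618 2.571 3.254
vertex 3.906 3.801 2.872
vertex 2.624 2.928 3.656
endloop
endfacet
facet normal 0.218 0.932 -0.290
outer loop
vertex 2.912 4.158 3.274
vertex 3.906 3.801 2.872
vertex 2.222 3.869 1.826
endloop
endfacet
facet normal -0.423 -0.177 -0.889
outer loop
vertex 3.216 3.512 1.424
vertex 2.928 2.282 1.806
vertex 2.222 3.869 1.826
endloop
endfacet
facet normal 0.218 0.932 -0.290
outer loop
vertex 2.222 3.869 1.826
vertex 3.906 3.801 2.872
vertex 3.216 3.512 1.424
endloop
endfacet
facet normal 0.879 -0.316 -0.356
outer loop
vertex 3.216 3.512 1.424
vertex 3.618 2.571 3.254
vertex 2.928 2.282 1.806
endloop
endfacet
facet normal 0.879 -0.316 -0.356
outer loop
vertex 3.906 3.801 2.872
vertex 3.618 2.571 3.254
vertex 3.216 3.512 1.424
endloop
endfacet
facet normal 0.670 0.437 -0.600
outer loop
vertex 3.893 3.62 -1.115
vertex 3.466 3.954 -1.349
vertex 3.837 4.009 -0.894
endloop
endfacet
facet normal 0.414 -0.404 0.816
outer loop
vertex 3.893 3.62 -1.115
vertex 3.837 4.009 -0.894
vertex 2.594 3.386 -0.571
endloop
endfacet
facet normal 0.670 0.437 -0.600
outer loop
vertex 3.837 4.009 -0.894
vertex 3.466 3.954 -1.349
vertex 3.564 4.366 -0.939
endloop
endfacet
facet normal 0.137 0.226 0.964
outer loop
vertex 3.837 4.009 -0.894
vertex 3.564 4.366 -0.939
vertex 2.594 3.386 -0.571
endloop
endfacet
facet normal 0.672 0.436 -0.599
outer loop
vertex 3.564 4.366 -0.939
vertex 3.466 3.954 -1.349
vertex 3.234 4.482 -1.225
endloop
endfacet
facet normal -0.373 0.626 0.685
outer loop
vertex 3.564 4.366 -0.939
vertex 3.234 4.482 -1.225
vertex 2.594 3.386 -0.571
endloop
endfacet
facet normal 0.671 0.436 -0.600
outer loop
vertex 3.234 4.482 -1.225
vertex 3.466 3.954 -1.349
vertex 3.04 4.288 -1.583
endloop
endfacet
facet normal -0.817 0.560 0.139
outer loop
vertex 3.234 4.482 -1.225
vertex 3.04 4.288 -1.583
vertex 2.594 3.386 -0.571
endloop
endfacet
facet normal 0.672 0.438 -0.598
outer loop
vertex 3.04 4.288 -1.583
vertex 3.466 3.954 -1.349
vertex 3.096 3.899 -1.805
endloop
endfacet
facet normal -0.934 0.067 -0.352
outer loop
vertex 3.04 4.288 -1.583
vertex 3.096 3.899 -1.805
vertex 2.594 3.386 -0.571
endloop
endfacet
facet normal 0.672 0.436 -0.598
outer loop
vertex 3.096 3.899 -1.805
vertex 3.466 3.954 -1.349
vertex 3.368 3.541 -1.76
endloop
endfacet
facet normal -0.657 -0.563 -0.501
outer loop
vertex 3.096 3.899 -1.805
vertex 3.368 3.541 -1.76
vertex 2.594 3.386 -0.571
endloop
endfacet
facet normal 0.671 0.437 -0.599
outer loop
vertex 3.368 3.541 -1.76
vertex 3.466 3.954 -1.349
vertex 3.698 3.426 -1.474
endloop
endfacet
facet normal -0.145 -0.965 -0.220
outer loop
vertex 3.368 3.541 -1.76
vertex 3.698 3.426 -1.474
vertex 2.594 3.386 -0.571
endloop
endfacet
facet normal 0.670 0.437 -0.600
outer loop
vertex 3.698 3.426 -1.474
vertex 3.466 3.954 -1.349
vertex 3.893 3.62 -1.115
endloop
endfacet
facet normal 0.297 -0.898 0.324
outer loop
vertex 3.698 3.426 -1.474
vertex 3.893 3.62 -1.115
vertex 2.594 3.386 -0.571
endloop
endfacet

endsolid


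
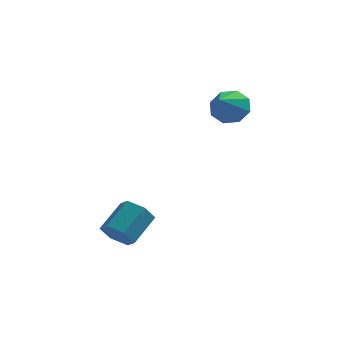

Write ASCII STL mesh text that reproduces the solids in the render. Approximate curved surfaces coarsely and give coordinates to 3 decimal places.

solid 
facet normal -0.483 -0.707 -0.517
outer loop
vertex -1.229 -1.081 -2.489
vertex -1.98 -0.707 -2.299
vertex -1.553 -0.478 -3.01
endloop
endfacet
facet normal 0.791 -0.097 -0.604
outer loop
vertex -1.229 -1.081 -2.489
vertex -1.553 -0.478 -3.01
vertex -0.429 0.093 -1.63
endloop
endfacet
facet normal 0.791 -0.097 -0.604
outer loop
vertex -0.429 0.093 -1.63
vertex -1.553 -0.478 -3.01
vertex -0.753 0.695 -2.151
endloop
endfacet
facet normal 0.482 0.707 0.517
outer loop
vertex -0.429 0.093 -1.63
vertex -0.753 0.695 -2.151
vertex -1.18 0.467 -1.441
endloop
endfacet
facet normal -0.482 -0.707 -0.517
outer loop
vertex -1.553 -0.478 -3.01
vertex -1.98 -0.707 -2.299
vertex -2.304 -0.104 -2.821
endloop
endfacet
facet normal 0.070 0.558 -0.827
outer loop
vertex -1.553 -0.478 -3.01
vertex -2.304 -0.104 -2.821
vertex -0.753 0.695 -2.151
endloop
endfacet
facet normal 0.070 0.558 -0.827
outer loop
vertex -0.753 0.695 -2.151
vertex -2.304 -0.104 -2.821
vertex -1.504 1.069 -1.962
endloop
endfacet
facet normal 0.482 0.707 0.517
outer loop
vertex -0.753 0.695 -2.151
vertex -1.504 1.069 -1.962
vertex -1.18 0.467 -1.441
endloop
endfacet
facet normal -0.482 -0.707 -0.517
outer loop
vertex -2.304 -0.104 -2.821
vertex -1.98 -0.707 -2.299
vertex -2.731 -0.333 -2.11
endloop
endfacet
facet normal -0.722 0.655 -0.222
outer loop
vertex -2.304 -0.104 -2.821
vertex -2.731 -0.333 -2.11
vertex -1.504 1.069 -1.962
endloop
endfacet
facet normal -0.722 0.655 -0.223
outer loop
vertex -1.504 1.069 -1.962
vertex -2.731 -0.333 -2.11
vertex -1.931 0.841 -1.251
endloop
endfacet
facet normal 0.483 0.707 0.517
outer loop
vertex -1.504 1.069 -1.962
vertex -1.931 0.841 -1.251
vertex -1.18 0.467 -1.441
endloop
endfacet
facet normal -0.482 -0.707 -0.517
outer loop
vertex -2.731 -0.333 -2.11
vertex -1.98 -0.707 -2.299
vertex -2.407 -0.935 -1.589
endloop
endfacet
facet normal -0.791 0.097 0.604
outer loop
vertex -2.731 -0.333 -2.11
vertex -2.407 -0.935 -1.589
vertex -1.931 0.841 -1.251
endloop
endfacet
facet normal -0.791 0.097 0.604
outer loop
vertex -1.931 0.841 -1.251
vertex -2.407 -0.935 -1.589
vertex -1.607 0.238 -0.73
endloop
endfacet
facet normal 0.483 0.707 0.517
outer loop
vertex -1.931 0.841 -1.251
vertex -1.607 0.238 -0.73
vertex -1.18 0.467 -1.441
endloop
endfacet
facet normal -0.482 -0.707 -0.517
outer loop
vertex -2.407 -0.935 -1.589
vertex -1.98 -0.707 -2.299
vertex -1.656 -1.309 -1.778
endloop
endfacet
facet normal -0.070 -0.558 0.827
outer loop
vertex -2.407 -0.935 -1.589
vertex -1.656 -1.309 -1.778
vertex -1.607 0.238 -0.73
endloop
endfacet
facet normal -0.070 -0.558 0.827
outer loop
vertex -1.607 0.238 -0.73
vertex -1.656 -1.309 -1.778
vertex -0.856 -0.136 -0.919
endloop
endfacet
facet normal 0.482 0.707 0.517
outer loop
vertex -1.607 0.238 -0.73
vertex -0.856 -0.136 -0.919
vertex -1.18 0.467 -1.441
endloop
endfacet
facet normal -0.483 -0.707 -0.517
outer loop
vertex -1.656 -1.309 -1.778
vertex -1.98 -0.707 -2.299
vertex -1.229 -1.081 -2.489
endloop
endfacet
facet normal 0.722 -0.655 0.223
outer loop
vertex -1.656 -1.309 -1.778
vertex -1.229 -1.081 -2.489
vertex -0.856 -0.136 -0.919
endloop
endfacet
facet normal 0.722 -0.655 0.223
outer loop
vertex -0.856 -0.136 -0.919
vertex -1.229 -1.081 -2.489
vertex -0.429 0.093 -1.63
endloop
endfacet
facet normal 0.482 0.707 0.517
outer loop
vertex -0.856 -0.136 -0.919
vertex -0.429 0.093 -1.63
vertex -1.18 0.467 -1.441
endloop
endfacet
facet normal 0.259 0.758 -0.599
outer loop
vertex 3.046 3.536 2.407
vertex 2.636 4.149 3.005
vertex 3.506 3.78 2.914
endloop
endfacet
facet normal 0.545 -0.833 -0.093
outer loop
vertex 3.046 3.536 2.407
vertex 3.506 3.78 2.914
vertex 2.164 2.771 4.095
endloop
endfacet
facet normal 0.259 0.758 -0.599
outer loop
vertex 3.506 3.78 2.914
vertex 2.636 4.149 3.005
vertex 3.456 4.241 3.475
endloop
endfacet
facet normal 0.755 -0.472 0.455
outer loop
vertex 3.506 3.78 2.914
vertex 3.456 4.241 3.475
vertex 2.164 2.771 4.095
endloop
endfacet
facet normal 0.259 0.757 -0.600
outer loop
vertex 3.456 4.241 3.475
vertex 2.636 4.149 3.005
vertex 2.926 4.648 3.76
endloop
endfacet
facet normal 0.457 -0.027 0.889
outer loop
vertex 3.456 4.241 3.475
vertex 2.926 4.648 3.76
vertex 2.164 2.771 4.095
endloop
endfacet
facet normal 0.259 0.757 -0.600
outer loop
vertex 2.926 4.648 3.76
vertex 2.636 4.149 3.005
vertex 2.225 4.763 3.603
endloop
endfacet
facet normal -0.174 0.241 0.955
outer loop
vertex 2.926 4.648 3.76
vertex 2.225 4.763 3.603
vertex 2.164 2.771 4.095
endloop
endfacet
facet normal 0.260 0.757 -0.599
outer loop
vertex 2.225 4.763 3.603
vertex 2.636 4.149 3.005
vertex 1.765 4.519 3.095
endloop
endfacet
facet normal -0.770 0.175 0.613
outer loop
vertex 2.225 4.763 3.603
vertex 1.765 4.519 3.095
vertex 2.164 2.771 4.095
endloop
endfacet
facet normal 0.260 0.757 -0.600
outer loop
vertex 1.765 4.519 3.095
vertex 2.636 4.149 3.005
vertex 1.815 4.058 2.535
endloop
endfacet
facet normal -0.980 -0.186 0.066
outer loop
vertex 1.765 4.519 3.095
vertex 1.815 4.058 2.535
vertex 2.164 2.771 4.095
endloop
endfacet
facet normal 0.259 0.758 -0.599
outer loop
vertex 1.815 4.058 2.535
vertex 2.636 4.149 3.005
vertex 2.346 3.651 2.25
endloop
endfacet
facet normal -0.682 -0.632 -0.369
outer loop
vertex 1.815 4.058 2.535
vertex 2.346 3.651 2.25
vertex 2.164 2.771 4.095
endloop
endfacet
facet normal 0.259 0.758 -0.599
outer loop
vertex 2.346 3.651 2.25
vertex 2.636 4.149 3.005
vertex 3.046 3.536 2.407
endloop
endfacet
facet normal -0.050 -0.899 -0.434
outer loop
vertex 2.346 3.651 2.25
vertex 3.046 3.536 2.407
vertex 2.164 2.771 4.095
endloop
endfacet

endsolid


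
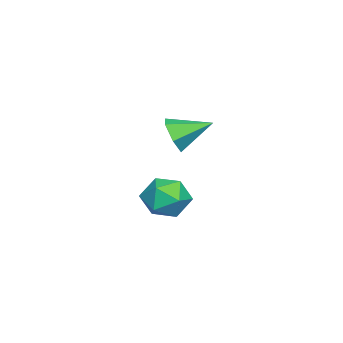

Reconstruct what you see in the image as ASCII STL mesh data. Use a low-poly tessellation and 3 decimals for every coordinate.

solid 
facet normal 0.117 0.906 0.406
outer loop
vertex 1.692 0.709 -0.802
vertex 1.869 0.214 0.252
vertex 2.781 0.417 -0.464
endloop
endfacet
facet normal 0.328 0.904 -0.275
outer loop
vertex 1.692 0.709 -0.802
vertex 2.781 0.417 -0.464
vertex 2.432 0.207 -1.569
endloop
endfacet
facet normal -0.226 0.701 -0.677
outer loop
vertex 1.692 0.709 -0.802
vertex 2.432 0.207 -1.569
vertex 1.302 -0.126 -1.536
endloop
endfacet
facet normal -0.780 0.577 -0.243
outer loop
vertex 1.692 0.709 -0.802
vertex 1.302 -0.126 -1.536
vertex 0.955 -0.122 -0.411
endloop
endfacet
facet normal -0.568 0.704 0.426
outer loop
vertex 1.692 0.709 -0.802
vertex 0.955 -0.122 -0.411
vertex 1.869 0.214 0.252
endloop
endfacet
facet normal 0.842 0.414 -0.345
outer loop
vertex 2.432 0.207 -1.569
vertex 2.781 0.417 -0.464
vertex 3.065 -0.598 -0.989
endloop
endfacet
facet normal 0.502 0.418 0.757
outer loop
vertex 2.781 0.417 -0.464
vertex 1.869 0.214 0.252
vertex 2.718 -0.594 0.136
endloop
endfacet
facet normal -0.607 0.092 0.790
outer loop
vertex 1.869 0.214 0.252
vertex 0.955 -0.122 -0.411
vertex 1.588 -0.927 0.169
endloop
endfacet
facet normal -0.949 -0.114 -0.292
outer loop
vertex 0.955 -0.122 -0.411
vertex 1.302 -0.126 -1.536
vertex 1.239 -1.137 -0.936
endloop
endfacet
facet normal -0.054 0.086 -0.995
outer loop
vertex 1.302 -0.126 -1.536
vertex 2.432 0.207 -1.569
vertex 2.151 -0.934 -1.652
endloop
endfacet
facet normal 0.780 -0.577 0.243
outer loop
vertex 2.328 -1.429 -0.598
vertex 3.065 -0.598 -0.989
vertex 2.718 -0.594 0.136
endloop
endfacet
facet normal 0.226 -0.701 0.677
outer loop
vertex 2.328 -1.429 -0.598
vertex 2.718 -0.594 0.136
vertex 1.588 -0.927 0.169
endloop
endfacet
facet normal -0.328 -0.904 0.275
outer loop
vertex 2.328 -1.429 -0.598
vertex 1.588 -0.927 0.169
vertex 1.239 -1.137 -0.936
endloop
endfacet
facet normal -0.117 -0.906 -0.406
outer loop
vertex 2.328 -1.429 -0.598
vertex 1.239 -1.137 -0.936
vertex 2.151 -0.934 -1.652
endloop
endfacet
facet normal 0.568 -0.704 -0.426
outer loop
vertex 2.328 -1.429 -0.598
vertex 2.151 -0.934 -1.652
vertex 3.065 -0.598 -0.989
endloop
endfacet
facet normal 0.949 0.114 0.292
outer loop
vertex 2.718 -0.594 0.136
vertex 3.065 -0.598 -0.989
vertex 2.781 0.417 -0.464
endloop
endfacet
facet normal 0.054 -0.086 0.995
outer loop
vertex 1.588 -0.927 0.169
vertex 2.718 -0.594 0.136
vertex 1.869 0.214 0.252
endloop
endfacet
facet normal -0.842 -0.414 0.345
outer loop
vertex 1.239 -1.137 -0.936
vertex 1.588 -0.927 0.169
vertex 0.955 -0.122 -0.411
endloop
endfacet
facet normal -0.502 -0.418 -0.757
outer loop
vertex 2.151 -0.934 -1.652
vertex 1.239 -1.137 -0.936
vertex 1.302 -0.126 -1.536
endloop
endfacet
facet normal 0.607 -0.092 -0.790
outer loop
vertex 3.065 -0.598 -0.989
vertex 2.151 -0.934 -1.652
vertex 2.432 0.207 -1.569
endloop
endfacet
facet normal 0.263 -0.883 -0.388
outer loop
vertex -2.627 -0.946 -0.025
vertex -3.089 -1.433 0.769
vertex -3.629 -1.215 -0.093
endloop
endfacet
facet normal -0.151 0.731 -0.665
outer loop
vertex -2.627 -0.946 -0.025
vertex -3.629 -1.215 -0.093
vertex -3.591 0.253 1.511
endloop
endfacet
facet normal 0.264 -0.883 -0.389
outer loop
vertex -3.629 -1.215 -0.093
vertex -3.089 -1.433 0.769
vertex -4.091 -1.703 0.702
endloop
endfacet
facet normal -0.887 0.351 -0.300
outer loop
vertex -3.629 -1.215 -0.093
vertex -4.091 -1.703 0.702
vertex -3.591 0.253 1.511
endloop
endfacet
facet normal 0.264 -0.883 -0.388
outer loop
vertex -4.091 -1.703 0.702
vertex -3.089 -1.433 0.769
vertex -3.551 -1.92 1.563
endloop
endfacet
facet normal -0.847 -0.003 0.531
outer loop
vertex -4.091 -1.703 0.702
vertex -3.551 -1.92 1.563
vertex -3.591 0.253 1.511
endloop
endfacet
facet normal 0.263 -0.883 -0.389
outer loop
vertex -3.551 -1.92 1.563
vertex -3.089 -1.433 0.769
vertex -2.548 -1.651 1.63
endloop
endfacet
facet normal -0.073 0.023 0.997
outer loop
vertex -3.551 -1.92 1.563
vertex -2.548 -1.651 1.63
vertex -3.591 0.253 1.511
endloop
endfacet
facet normal 0.263 -0.883 -0.389
outer loop
vertex -2.548 -1.651 1.63
vertex -3.089 -1.433 0.769
vertex -2.086 -1.164 0.836
endloop
endfacet
facet normal 0.662 0.402 0.632
outer loop
vertex -2.548 -1.651 1.63
vertex -2.086 -1.164 0.836
vertex -3.591 0.253 1.511
endloop
endfacet
facet normal 0.263 -0.883 -0.389
outer loop
vertex -2.086 -1.164 0.836
vertex -3.089 -1.433 0.769
vertex -2.627 -0.946 -0.025
endloop
endfacet
facet normal 0.623 0.757 -0.200
outer loop
vertex -2.086 -1.164 0.836
vertex -2.627 -0.946 -0.025
vertex -3.591 0.253 1.511
endloop
endfacet

endsolid


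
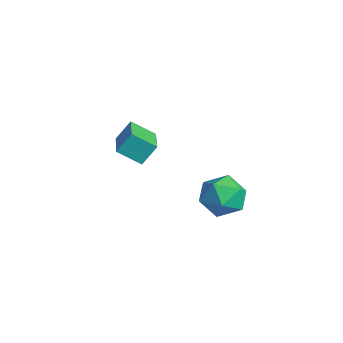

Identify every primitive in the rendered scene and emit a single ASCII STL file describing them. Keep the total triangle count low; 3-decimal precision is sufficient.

solid 
facet normal -0.496 -0.157 0.854
outer loop
vertex 1.539 3.398 2.82
vertex 1.175 2.624 2.467
vertex 1.977 2.59 2.926
endloop
endfacet
facet normal 0.116 0.191 0.975
outer loop
vertex 1.539 3.398 2.82
vertex 1.977 2.59 2.926
vertex 2.457 3.354 2.719
endloop
endfacet
facet normal 0.104 0.796 0.596
outer loop
vertex 1.539 3.398 2.82
vertex 2.457 3.354 2.719
vertex 1.951 3.859 2.132
endloop
endfacet
facet normal -0.516 0.822 0.242
outer loop
vertex 1.539 3.398 2.82
vertex 1.951 3.859 2.132
vertex 1.159 3.408 1.976
endloop
endfacet
facet normal -0.886 0.233 0.402
outer loop
vertex 1.539 3.398 2.82
vertex 1.159 3.408 1.976
vertex 1.175 2.624 2.467
endloop
endfacet
facet normal 0.651 -0.212 0.729
outer loop
vertex 2.457 3.354 2.719
vertex 1.977 2.59 2.926
vertex 2.661 2.552 2.304
endloop
endfacet
facet normal -0.338 -0.775 0.534
outer loop
vertex 1.977 2.59 2.926
vertex 1.175 2.624 2.467
vertex 1.869 2.101 2.148
endloop
endfacet
facet normal -0.970 -0.144 -0.198
outer loop
vertex 1.175 2.624 2.467
vertex 1.159 3.408 1.976
vertex 1.363 2.606 1.561
endloop
endfacet
facet normal -0.371 0.809 -0.457
outer loop
vertex 1.159 3.408 1.976
vertex 1.951 3.859 2.132
vertex 1.843 3.37 1.354
endloop
endfacet
facet normal 0.631 0.767 0.116
outer loop
vertex 1.951 3.859 2.132
vertex 2.457 3.354 2.719
vertex 2.645 3.336 1.813
endloop
endfacet
facet normal 0.516 -0.822 -0.242
outer loop
vertex 2.281 2.562 1.46
vertex 2.661 2.552 2.304
vertex 1.869 2.101 2.148
endloop
endfacet
facet normal -0.104 -0.796 -0.596
outer loop
vertex 2.281 2.562 1.46
vertex 1.869 2.101 2.148
vertex 1.363 2.606 1.561
endloop
endfacet
facet normal -0.116 -0.191 -0.975
outer loop
vertex 2.281 2.562 1.46
vertex 1.363 2.606 1.561
vertex 1.843 3.37 1.354
endloop
endfacet
facet normal 0.496 0.157 -0.854
outer loop
vertex 2.281 2.562 1.46
vertex 1.843 3.37 1.354
vertex 2.645 3.336 1.813
endloop
endfacet
facet normal 0.886 -0.233 -0.402
outer loop
vertex 2.281 2.562 1.46
vertex 2.645 3.336 1.813
vertex 2.661 2.552 2.304
endloop
endfacet
facet normal 0.371 -0.809 0.457
outer loop
vertex 1.869 2.101 2.148
vertex 2.661 2.552 2.304
vertex 1.977 2.59 2.926
endloop
endfacet
facet normal -0.631 -0.767 -0.116
outer loop
vertex 1.363 2.606 1.561
vertex 1.869 2.101 2.148
vertex 1.175 2.624 2.467
endloop
endfacet
facet normal -0.651 0.212 -0.729
outer loop
vertex 1.843 3.37 1.354
vertex 1.363 2.606 1.561
vertex 1.159 3.408 1.976
endloop
endfacet
facet normal 0.338 0.775 -0.534
outer loop
vertex 2.645 3.336 1.813
vertex 1.843 3.37 1.354
vertex 1.951 3.859 2.132
endloop
endfacet
facet normal 0.970 0.144 0.198
outer loop
vertex 2.661 2.552 2.304
vertex 2.645 3.336 1.813
vertex 2.457 3.354 2.719
endloop
endfacet
facet normal -0.880 0.402 -0.253
outer loop
vertex -3.101 1.378 2.387
vertex -3.058 1.95 3.144
vertex -2.595 2.117 1.801
endloop
endfacet
facet normal -0.045 -0.601 -0.798
outer loop
vertex -1.222 1.49 2.196
vertex -3.101 1.378 2.387
vertex -2.595 2.117 1.801
endloop
endfacet
facet normal -0.880 0.402 -0.253
outer loop
vertex -2.595 2.117 1.801
vertex -3.058 1.95 3.144
vertex -2.552 2.688 2.558
endloop
endfacet
facet normal 0.473 0.690 -0.548
outer loop
vertex -2.552 2.688 2.558
vertex -1.222 1.49 2.196
vertex -2.595 2.117 1.801
endloop
endfacet
facet normal -0.473 -0.690 0.548
outer loop
vertex -3.101 1.378 2.387
vertex -1.685 1.323 3.539
vertex -3.058 1.95 3.144
endloop
endfacet
facet normal -0.045 -0.602 -0.797
outer loop
vertex -1.728 0.752 2.782
vertex -3.101 1.378 2.387
vertex -1.222 1.49 2.196
endloop
endfacet
facet normal -0.472 -0.691 0.548
outer loop
vertex -1.728 0.752 2.782
vertex -1.685 1.323 3.539
vertex -3.101 1.378 2.387
endloop
endfacet
facet normal 0.045 0.602 0.797
outer loop
vertex -3.058 1.95 3.144
vertex -1.685 1.323 3.539
vertex -2.552 2.688 2.558
endloop
endfacet
facet normal 0.472 0.690 -0.548
outer loop
vertex -1.179 2.062 2.953
vertex -1.222 1.49 2.196
vertex -2.552 2.688 2.558
endloop
endfacet
facet normal 0.045 0.602 0.797
outer loop
vertex -2.552 2.688 2.558
vertex -1.685 1.323 3.539
vertex -1.179 2.062 2.953
endloop
endfacet
facet normal 0.880 -0.402 0.254
outer loop
vertex -1.179 2.062 2.953
vertex -1.728 0.752 2.782
vertex -1.222 1.49 2.196
endloop
endfacet
facet normal 0.880 -0.402 0.253
outer loop
vertex -1.685 1.323 3.539
vertex -1.728 0.752 2.782
vertex -1.179 2.062 2.953
endloop
endfacet

endsolid


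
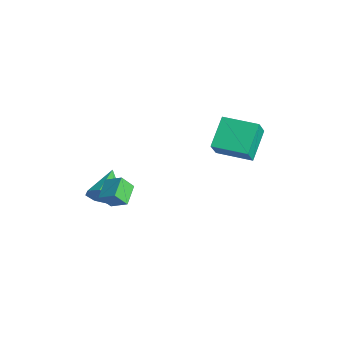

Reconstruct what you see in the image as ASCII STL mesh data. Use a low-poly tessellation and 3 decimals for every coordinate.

solid 
facet normal -0.734 -0.678 -0.021
outer loop
vertex 2.878 1.094 4.727
vertex 2.401 1.645 3.602
vertex 4.04 -0.13 3.634
endloop
endfacet
facet normal 0.356 -0.411 0.839
outer loop
vertex 5.559 1.275 3.678
vertex 2.878 1.094 4.727
vertex 4.04 -0.13 3.634
endloop
endfacet
facet normal -0.734 -0.678 -0.021
outer loop
vertex 4.04 -0.13 3.634
vertex 2.401 1.645 3.602
vertex 3.562 0.422 2.51
endloop
endfacet
facet normal 0.578 -0.608 -0.544
outer loop
vertex 3.562 0.422 2.51
vertex 5.559 1.275 3.678
vertex 4.04 -0.13 3.634
endloop
endfacet
facet normal -0.579 0.608 0.543
outer loop
vertex 2.878 1.094 4.727
vertex 3.92 3.05 3.646
vertex 2.401 1.645 3.602
endloop
endfacet
facet normal 0.356 -0.411 0.839
outer loop
vertex 4.398 2.498 4.77
vertex 2.878 1.094 4.727
vertex 5.559 1.275 3.678
endloop
endfacet
facet normal -0.577 0.608 0.544
outer loop
vertex 4.398 2.498 4.77
vertex 3.92 3.05 3.646
vertex 2.878 1.094 4.727
endloop
endfacet
facet normal -0.356 0.411 -0.839
outer loop
vertex 2.401 1.645 3.602
vertex 3.92 3.05 3.646
vertex 3.562 0.422 2.51
endloop
endfacet
facet normal 0.578 -0.609 -0.543
outer loop
vertex 5.082 1.826 2.553
vertex 5.559 1.275 3.678
vertex 3.562 0.422 2.51
endloop
endfacet
facet normal -0.356 0.411 -0.839
outer loop
vertex 3.562 0.422 2.51
vertex 3.92 3.05 3.646
vertex 5.082 1.826 2.553
endloop
endfacet
facet normal 0.734 0.678 0.021
outer loop
vertex 5.082 1.826 2.553
vertex 4.398 2.498 4.77
vertex 5.559 1.275 3.678
endloop
endfacet
facet normal 0.734 0.678 0.021
outer loop
vertex 3.92 3.05 3.646
vertex 4.398 2.498 4.77
vertex 5.082 1.826 2.553
endloop
endfacet
facet normal -0.721 0.612 0.325
outer loop
vertex 0.258 -3.576 -0.779
vertex 0.421 -2.923 -1.648
vertex -0.547 -4.197 -1.396
endloop
endfacet
facet normal -0.148 -0.594 0.791
outer loop
vertex 0.419 -5.017 -1.832
vertex 0.258 -3.576 -0.779
vertex -0.547 -4.197 -1.396
endloop
endfacet
facet normal -0.721 0.612 0.324
outer loop
vertex -0.547 -4.197 -1.396
vertex 0.421 -2.923 -1.648
vertex -0.384 -3.544 -2.266
endloop
endfacet
facet normal -0.677 -0.522 -0.519
outer loop
vertex -0.384 -3.544 -2.266
vertex 0.419 -5.017 -1.832
vertex -0.547 -4.197 -1.396
endloop
endfacet
facet normal 0.677 0.522 0.519
outer loop
vertex 0.258 -3.576 -0.779
vertex 1.387 -3.743 -2.084
vertex 0.421 -2.923 -1.648
endloop
endfacet
facet normal -0.148 -0.594 0.790
outer loop
vertex 1.224 -4.396 -1.214
vertex 0.258 -3.576 -0.779
vertex 0.419 -5.017 -1.832
endloop
endfacet
facet normal 0.677 0.522 0.519
outer loop
vertex 1.224 -4.396 -1.214
vertex 1.387 -3.743 -2.084
vertex 0.258 -3.576 -0.779
endloop
endfacet
facet normal 0.148 0.595 -0.790
outer loop
vertex 0.421 -2.923 -1.648
vertex 1.387 -3.743 -2.084
vertex -0.384 -3.544 -2.266
endloop
endfacet
facet normal -0.677 -0.522 -0.519
outer loop
vertex 0.582 -4.364 -2.701
vertex 0.419 -5.017 -1.832
vertex -0.384 -3.544 -2.266
endloop
endfacet
facet normal 0.148 0.594 -0.791
outer loop
vertex -0.384 -3.544 -2.266
vertex 1.387 -3.743 -2.084
vertex 0.582 -4.364 -2.701
endloop
endfacet
facet normal 0.721 -0.612 -0.325
outer loop
vertex 0.582 -4.364 -2.701
vertex 1.224 -4.396 -1.214
vertex 0.419 -5.017 -1.832
endloop
endfacet
facet normal 0.721 -0.612 -0.324
outer loop
vertex 1.387 -3.743 -2.084
vertex 1.224 -4.396 -1.214
vertex 0.582 -4.364 -2.701
endloop
endfacet
facet normal 0.716 -0.563 -0.413
outer loop
vertex -0.171 -3.836 -2.419
vertex -0.871 -4.148 -3.208
vertex -0.153 -3.323 -3.087
endloop
endfacet
facet normal 0.294 0.754 0.587
outer loop
vertex -0.171 -3.836 -2.419
vertex -0.153 -3.323 -3.087
vertex -2.289 -3.032 -2.392
endloop
endfacet
facet normal 0.716 -0.563 -0.412
outer loop
vertex -0.153 -3.323 -3.087
vertex -0.871 -4.148 -3.208
vertex -0.555 -3.294 -3.826
endloop
endfacet
facet normal 0.126 0.992 -0.029
outer loop
vertex -0.153 -3.323 -3.087
vertex -0.555 -3.294 -3.826
vertex -2.289 -3.032 -2.392
endloop
endfacet
facet normal 0.715 -0.564 -0.413
outer loop
vertex -0.555 -3.294 -3.826
vertex -0.871 -4.148 -3.208
vertex -1.143 -3.764 -4.203
endloop
endfacet
facet normal -0.307 0.799 -0.517
outer loop
vertex -0.555 -3.294 -3.826
vertex -1.143 -3.764 -4.203
vertex -2.289 -3.032 -2.392
endloop
endfacet
facet normal 0.716 -0.563 -0.413
outer loop
vertex -1.143 -3.764 -4.203
vertex -0.871 -4.148 -3.208
vertex -1.571 -4.459 -3.998
endloop
endfacet
facet normal -0.752 0.288 -0.593
outer loop
vertex -1.143 -3.764 -4.203
vertex -1.571 -4.459 -3.998
vertex -2.289 -3.032 -2.392
endloop
endfacet
facet normal 0.716 -0.564 -0.412
outer loop
vertex -1.571 -4.459 -3.998
vertex -0.871 -4.148 -3.208
vertex -1.59 -4.972 -3.33
endloop
endfacet
facet normal -0.948 -0.240 -0.211
outer loop
vertex -1.571 -4.459 -3.998
vertex -1.59 -4.972 -3.33
vertex -2.289 -3.032 -2.392
endloop
endfacet
facet normal 0.716 -0.564 -0.412
outer loop
vertex -1.59 -4.972 -3.33
vertex -0.871 -4.148 -3.208
vertex -1.187 -5.001 -2.591
endloop
endfacet
facet normal -0.779 -0.477 0.406
outer loop
vertex -1.59 -4.972 -3.33
vertex -1.187 -5.001 -2.591
vertex -2.289 -3.032 -2.392
endloop
endfacet
facet normal 0.716 -0.563 -0.412
outer loop
vertex -1.187 -5.001 -2.591
vertex -0.871 -4.148 -3.208
vertex -0.6 -4.531 -2.214
endloop
endfacet
facet normal -0.347 -0.284 0.894
outer loop
vertex -1.187 -5.001 -2.591
vertex -0.6 -4.531 -2.214
vertex -2.289 -3.032 -2.392
endloop
endfacet
facet normal 0.716 -0.563 -0.412
outer loop
vertex -0.6 -4.531 -2.214
vertex -0.871 -4.148 -3.208
vertex -0.171 -3.836 -2.419
endloop
endfacet
facet normal 0.098 0.225 0.969
outer loop
vertex -0.6 -4.531 -2.214
vertex -0.171 -3.836 -2.419
vertex -2.289 -3.032 -2.392
endloop
endfacet

endsolid


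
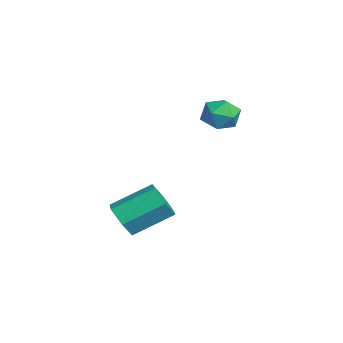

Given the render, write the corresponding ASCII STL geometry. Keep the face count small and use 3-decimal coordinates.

solid 
facet normal -0.565 0.805 0.180
outer loop
vertex -0.157 0.831 3.279
vertex -0.182 0.654 3.993
vertex 0.356 1.088 3.739
endloop
endfacet
facet normal -0.127 0.920 -0.372
outer loop
vertex -0.157 0.831 3.279
vertex 0.356 1.088 3.739
vertex 0.549 0.845 3.072
endloop
endfacet
facet normal -0.263 0.424 -0.867
outer loop
vertex -0.157 0.831 3.279
vertex 0.549 0.845 3.072
vertex 0.13 0.261 2.913
endloop
endfacet
facet normal -0.784 0.004 -0.621
outer loop
vertex -0.157 0.831 3.279
vertex 0.13 0.261 2.913
vertex -0.321 0.143 3.482
endloop
endfacet
facet normal -0.971 0.239 0.025
outer loop
vertex -0.157 0.831 3.279
vertex -0.321 0.143 3.482
vertex -0.182 0.654 3.993
endloop
endfacet
facet normal 0.543 0.827 -0.144
outer loop
vertex 0.549 0.845 3.072
vertex 0.356 1.088 3.739
vertex 0.961 0.677 3.658
endloop
endfacet
facet normal -0.165 0.642 0.748
outer loop
vertex 0.356 1.088 3.739
vertex -0.182 0.654 3.993
vertex 0.51 0.559 4.227
endloop
endfacet
facet normal -0.822 -0.275 0.499
outer loop
vertex -0.182 0.654 3.993
vertex -0.321 0.143 3.482
vertex 0.091 -0.025 4.068
endloop
endfacet
facet normal -0.519 -0.656 -0.548
outer loop
vertex -0.321 0.143 3.482
vertex 0.13 0.261 2.913
vertex 0.284 -0.268 3.401
endloop
endfacet
facet normal 0.323 0.026 -0.946
outer loop
vertex 0.13 0.261 2.913
vertex 0.549 0.845 3.072
vertex 0.822 0.166 3.147
endloop
endfacet
facet normal 0.784 -0.004 0.621
outer loop
vertex 0.797 -0.011 3.861
vertex 0.961 0.677 3.658
vertex 0.51 0.559 4.227
endloop
endfacet
facet normal 0.263 -0.424 0.867
outer loop
vertex 0.797 -0.011 3.861
vertex 0.51 0.559 4.227
vertex 0.091 -0.025 4.068
endloop
endfacet
facet normal 0.127 -0.920 0.372
outer loop
vertex 0.797 -0.011 3.861
vertex 0.091 -0.025 4.068
vertex 0.284 -0.268 3.401
endloop
endfacet
facet normal 0.565 -0.805 -0.180
outer loop
vertex 0.797 -0.011 3.861
vertex 0.284 -0.268 3.401
vertex 0.822 0.166 3.147
endloop
endfacet
facet normal 0.971 -0.239 -0.025
outer loop
vertex 0.797 -0.011 3.861
vertex 0.822 0.166 3.147
vertex 0.961 0.677 3.658
endloop
endfacet
facet normal 0.519 0.656 0.548
outer loop
vertex 0.51 0.559 4.227
vertex 0.961 0.677 3.658
vertex 0.356 1.088 3.739
endloop
endfacet
facet normal -0.323 -0.026 0.946
outer loop
vertex 0.091 -0.025 4.068
vertex 0.51 0.559 4.227
vertex -0.182 0.654 3.993
endloop
endfacet
facet normal -0.543 -0.827 0.144
outer loop
vertex 0.284 -0.268 3.401
vertex 0.091 -0.025 4.068
vertex -0.321 0.143 3.482
endloop
endfacet
facet normal 0.165 -0.642 -0.748
outer loop
vertex 0.822 0.166 3.147
vertex 0.284 -0.268 3.401
vertex 0.13 0.261 2.913
endloop
endfacet
facet normal 0.822 0.275 -0.499
outer loop
vertex 0.961 0.677 3.658
vertex 0.822 0.166 3.147
vertex 0.549 0.845 3.072
endloop
endfacet
facet normal -0.020 -0.868 -0.497
outer loop
vertex 1.527 -2.794 -1.045
vertex 1.005 -3.053 -0.572
vertex 0.8 -2.691 -1.196
endloop
endfacet
facet normal 0.243 0.478 -0.844
outer loop
vertex 1.527 -2.794 -1.045
vertex 0.8 -2.691 -1.196
vertex 1.557 -1.388 -0.24
endloop
endfacet
facet normal 0.244 0.477 -0.844
outer loop
vertex 1.557 -1.388 -0.24
vertex 0.8 -2.691 -1.196
vertex 0.83 -1.285 -0.392
endloop
endfacet
facet normal 0.019 0.868 0.497
outer loop
vertex 1.557 -1.388 -0.24
vertex 0.83 -1.285 -0.392
vertex 1.035 -1.647 0.232
endloop
endfacet
facet normal -0.019 -0.868 -0.497
outer loop
vertex 0.8 -2.691 -1.196
vertex 1.005 -3.053 -0.572
vertex 0.278 -2.95 -0.724
endloop
endfacet
facet normal -0.718 0.357 -0.598
outer loop
vertex 0.8 -2.691 -1.196
vertex 0.278 -2.95 -0.724
vertex 0.83 -1.285 -0.392
endloop
endfacet
facet normal -0.719 0.357 -0.597
outer loop
vertex 0.83 -1.285 -0.392
vertex 0.278 -2.95 -0.724
vertex 0.308 -1.545 0.081
endloop
endfacet
facet normal 0.018 0.867 0.497
outer loop
vertex 0.83 -1.285 -0.392
vertex 0.308 -1.545 0.081
vertex 1.035 -1.647 0.232
endloop
endfacet
facet normal -0.019 -0.868 -0.497
outer loop
vertex 0.278 -2.95 -0.724
vertex 1.005 -3.053 -0.572
vertex 0.483 -3.312 -0.1
endloop
endfacet
facet normal -0.962 -0.120 0.246
outer loop
vertex 0.278 -2.95 -0.724
vertex 0.483 -3.312 -0.1
vertex 0.308 -1.545 0.081
endloop
endfacet
facet normal -0.962 -0.120 0.246
outer loop
vertex 0.308 -1.545 0.081
vertex 0.483 -3.312 -0.1
vertex 0.513 -1.906 0.705
endloop
endfacet
facet normal 0.019 0.868 0.496
outer loop
vertex 0.308 -1.545 0.081
vertex 0.513 -1.906 0.705
vertex 1.035 -1.647 0.232
endloop
endfacet
facet normal -0.019 -0.868 -0.497
outer loop
vertex 0.483 -3.312 -0.1
vertex 1.005 -3.053 -0.572
vertex 1.21 -3.415 0.052
endloop
endfacet
facet normal -0.244 -0.478 0.844
outer loop
vertex 0.483 -3.312 -0.1
vertex 1.21 -3.415 0.052
vertex 0.513 -1.906 0.705
endloop
endfacet
facet normal -0.243 -0.478 0.844
outer loop
vertex 0.513 -1.906 0.705
vertex 1.21 -3.415 0.052
vertex 1.24 -2.009 0.856
endloop
endfacet
facet normal 0.020 0.868 0.497
outer loop
vertex 0.513 -1.906 0.705
vertex 1.24 -2.009 0.856
vertex 1.035 -1.647 0.232
endloop
endfacet
facet normal -0.018 -0.867 -0.497
outer loop
vertex 1.21 -3.415 0.052
vertex 1.005 -3.053 -0.572
vertex 1.732 -3.155 -0.421
endloop
endfacet
facet normal 0.719 -0.357 0.597
outer loop
vertex 1.21 -3.415 0.052
vertex 1.732 -3.155 -0.421
vertex 1.24 -2.009 0.856
endloop
endfacet
facet normal 0.718 -0.358 0.597
outer loop
vertex 1.24 -2.009 0.856
vertex 1.732 -3.155 -0.421
vertex 1.762 -1.75 0.384
endloop
endfacet
facet normal 0.019 0.868 0.497
outer loop
vertex 1.24 -2.009 0.856
vertex 1.762 -1.75 0.384
vertex 1.035 -1.647 0.232
endloop
endfacet
facet normal -0.019 -0.868 -0.496
outer loop
vertex 1.732 -3.155 -0.421
vertex 1.005 -3.053 -0.572
vertex 1.527 -2.794 -1.045
endloop
endfacet
facet normal 0.962 0.121 -0.246
outer loop
vertex 1.732 -3.155 -0.421
vertex 1.527 -2.794 -1.045
vertex 1.762 -1.75 0.384
endloop
endfacet
facet normal 0.962 0.120 -0.246
outer loop
vertex 1.762 -1.75 0.384
vertex 1.527 -2.794 -1.045
vertex 1.557 -1.388 -0.24
endloop
endfacet
facet normal 0.019 0.868 0.497
outer loop
vertex 1.762 -1.75 0.384
vertex 1.557 -1.388 -0.24
vertex 1.035 -1.647 0.232
endloop
endfacet

endsolid


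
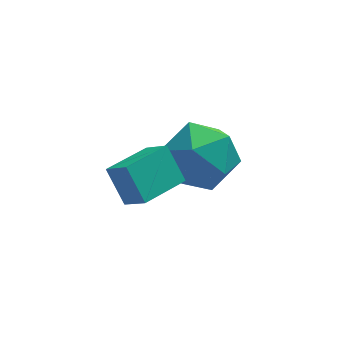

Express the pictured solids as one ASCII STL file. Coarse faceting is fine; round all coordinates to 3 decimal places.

solid 
facet normal 0.133 0.929 -0.346
outer loop
vertex 1.582 1.31 -0.46
vertex 0.776 1.704 0.286
vertex 1.897 1.663 0.608
endloop
endfacet
facet normal 0.735 0.548 -0.398
outer loop
vertex 1.582 1.31 -0.46
vertex 1.897 1.663 0.608
vertex 2.368 0.698 0.149
endloop
endfacet
facet normal 0.600 -0.025 -0.800
outer loop
vertex 1.582 1.31 -0.46
vertex 2.368 0.698 0.149
vertex 1.538 0.144 -0.456
endloop
endfacet
facet normal -0.086 -0.000 -0.996
outer loop
vertex 1.582 1.31 -0.46
vertex 1.538 0.144 -0.456
vertex 0.554 0.766 -0.371
endloop
endfacet
facet normal -0.374 0.590 -0.716
outer loop
vertex 1.582 1.31 -0.46
vertex 0.554 0.766 -0.371
vertex 0.776 1.704 0.286
endloop
endfacet
facet normal 0.911 0.322 0.257
outer loop
vertex 2.368 0.698 0.149
vertex 1.897 1.663 0.608
vertex 2.046 0.714 1.271
endloop
endfacet
facet normal -0.063 0.938 0.340
outer loop
vertex 1.897 1.663 0.608
vertex 0.776 1.704 0.286
vertex 1.062 1.336 1.356
endloop
endfacet
facet normal -0.883 0.391 -0.259
outer loop
vertex 0.776 1.704 0.286
vertex 0.554 0.766 -0.371
vertex 0.232 0.782 0.751
endloop
endfacet
facet normal -0.418 -0.564 -0.713
outer loop
vertex 0.554 0.766 -0.371
vertex 1.538 0.144 -0.456
vertex 0.703 -0.183 0.292
endloop
endfacet
facet normal 0.691 -0.606 -0.393
outer loop
vertex 1.538 0.144 -0.456
vertex 2.368 0.698 0.149
vertex 1.824 -0.224 0.614
endloop
endfacet
facet normal 0.086 0.000 0.996
outer loop
vertex 1.018 0.17 1.36
vertex 2.046 0.714 1.271
vertex 1.062 1.336 1.356
endloop
endfacet
facet normal -0.600 0.025 0.800
outer loop
vertex 1.018 0.17 1.36
vertex 1.062 1.336 1.356
vertex 0.232 0.782 0.751
endloop
endfacet
facet normal -0.735 -0.548 0.398
outer loop
vertex 1.018 0.17 1.36
vertex 0.232 0.782 0.751
vertex 0.703 -0.183 0.292
endloop
endfacet
facet normal -0.133 -0.929 0.346
outer loop
vertex 1.018 0.17 1.36
vertex 0.703 -0.183 0.292
vertex 1.824 -0.224 0.614
endloop
endfacet
facet normal 0.374 -0.590 0.716
outer loop
vertex 1.018 0.17 1.36
vertex 1.824 -0.224 0.614
vertex 2.046 0.714 1.271
endloop
endfacet
facet normal 0.418 0.564 0.713
outer loop
vertex 1.062 1.336 1.356
vertex 2.046 0.714 1.271
vertex 1.897 1.663 0.608
endloop
endfacet
facet normal -0.691 0.606 0.393
outer loop
vertex 0.232 0.782 0.751
vertex 1.062 1.336 1.356
vertex 0.776 1.704 0.286
endloop
endfacet
facet normal -0.911 -0.322 -0.257
outer loop
vertex 0.703 -0.183 0.292
vertex 0.232 0.782 0.751
vertex 0.554 0.766 -0.371
endloop
endfacet
facet normal 0.063 -0.938 -0.340
outer loop
vertex 1.824 -0.224 0.614
vertex 0.703 -0.183 0.292
vertex 1.538 0.144 -0.456
endloop
endfacet
facet normal 0.883 -0.391 0.259
outer loop
vertex 2.046 0.714 1.271
vertex 1.824 -0.224 0.614
vertex 2.368 0.698 0.149
endloop
endfacet
facet normal -0.783 -0.617 0.082
outer loop
vertex -0.437 -2.546 2.194
vertex -0.832 -1.93 3.056
vertex -0.901 -2.034 1.616
endloop
endfacet
facet normal 0.349 -0.545 -0.763
outer loop
vertex 0.172 -1.19 1.504
vertex -0.437 -2.546 2.194
vertex -0.901 -2.034 1.616
endloop
endfacet
facet normal -0.783 -0.617 0.082
outer loop
vertex -0.901 -2.034 1.616
vertex -0.832 -1.93 3.056
vertex -1.295 -1.419 2.478
endloop
endfacet
facet normal -0.515 0.569 -0.641
outer loop
vertex -1.295 -1.419 2.478
vertex 0.172 -1.19 1.504
vertex -0.901 -2.034 1.616
endloop
endfacet
facet normal 0.514 -0.569 0.642
outer loop
vertex -0.437 -2.546 2.194
vertex 0.241 -1.086 2.944
vertex -0.832 -1.93 3.056
endloop
endfacet
facet normal 0.350 -0.545 -0.762
outer loop
vertex 0.635 -1.701 2.082
vertex -0.437 -2.546 2.194
vertex 0.172 -1.19 1.504
endloop
endfacet
facet normal 0.515 -0.569 0.641
outer loop
vertex 0.635 -1.701 2.082
vertex 0.241 -1.086 2.944
vertex -0.437 -2.546 2.194
endloop
endfacet
facet normal -0.349 0.545 0.762
outer loop
vertex -0.832 -1.93 3.056
vertex 0.241 -1.086 2.944
vertex -1.295 -1.419 2.478
endloop
endfacet
facet normal -0.515 0.568 -0.642
outer loop
vertex -0.223 -0.574 2.366
vertex 0.172 -1.19 1.504
vertex -1.295 -1.419 2.478
endloop
endfacet
facet normal -0.349 0.544 0.763
outer loop
vertex -1.295 -1.419 2.478
vertex 0.241 -1.086 2.944
vertex -0.223 -0.574 2.366
endloop
endfacet
facet normal 0.783 0.617 -0.082
outer loop
vertex -0.223 -0.574 2.366
vertex 0.635 -1.701 2.082
vertex 0.172 -1.19 1.504
endloop
endfacet
facet normal 0.783 0.617 -0.082
outer loop
vertex 0.241 -1.086 2.944
vertex 0.635 -1.701 2.082
vertex -0.223 -0.574 2.366
endloop
endfacet

endsolid
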